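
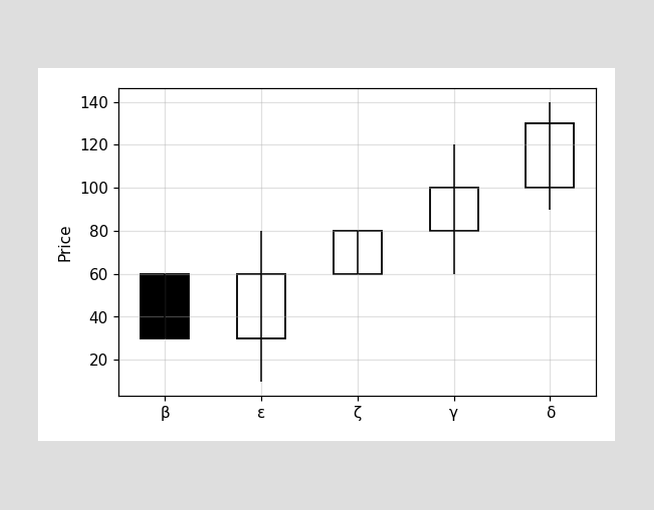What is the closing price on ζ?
80

The ζ candle closes at 80.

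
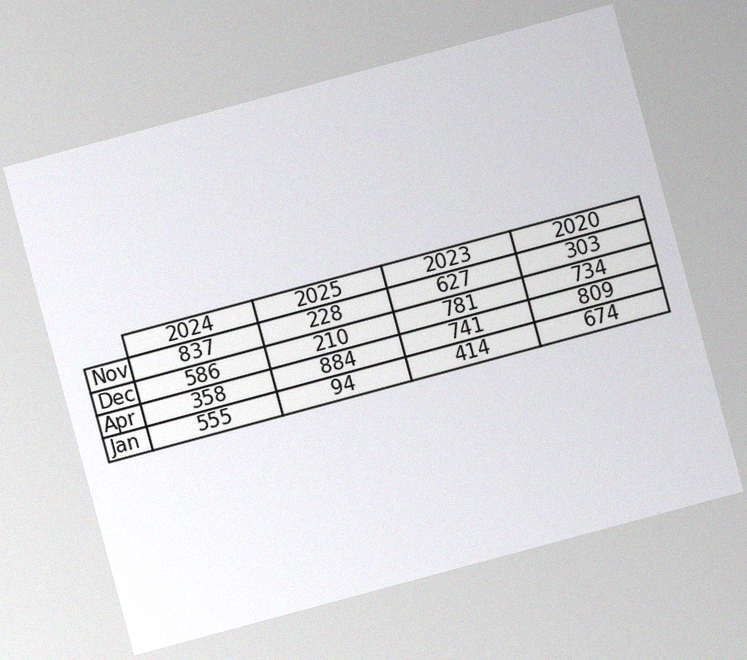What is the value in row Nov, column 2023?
The chart is tilted about 15° counter-clockwise, with some photo noise. The (Nov, 2023) cell reads 627.

627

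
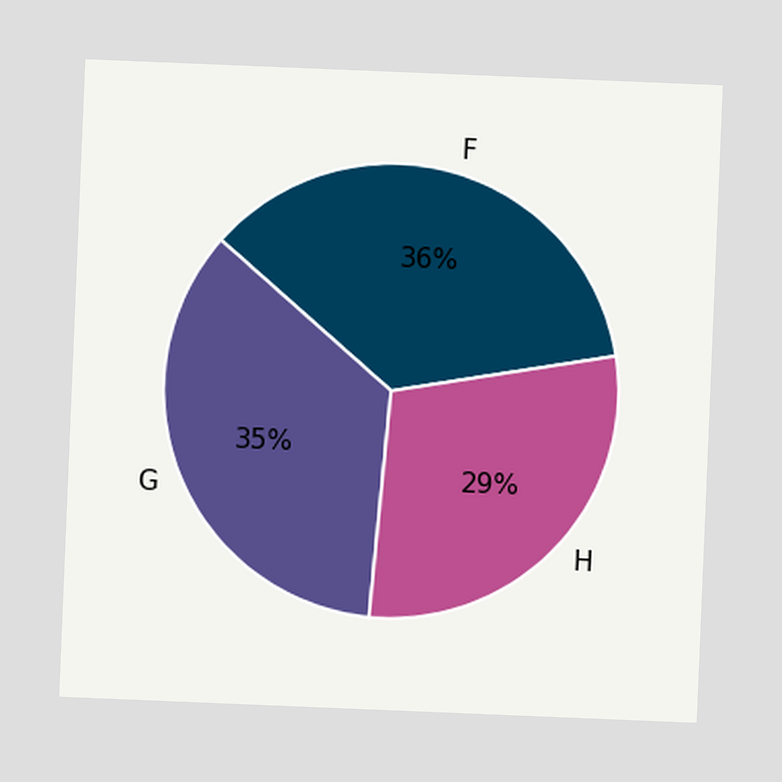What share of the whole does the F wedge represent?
36%

The chart is tilted about 2° clockwise. The F slice takes up 36% of the pie.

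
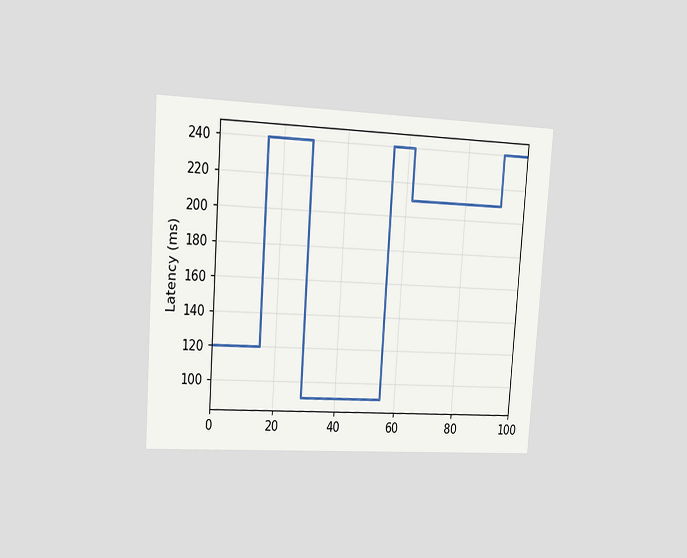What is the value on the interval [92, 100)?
The chart is tilted about 4° clockwise and viewed slightly from the left. On [92, 100) the step sits at 240ms.

240ms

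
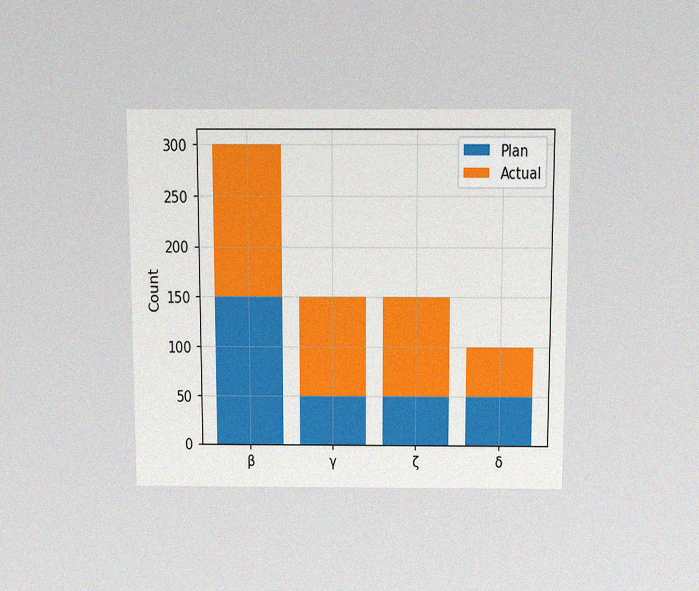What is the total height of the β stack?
300

The chart is viewed slightly from above, with some photo noise. The β stack's top reaches 300 on the y-axis.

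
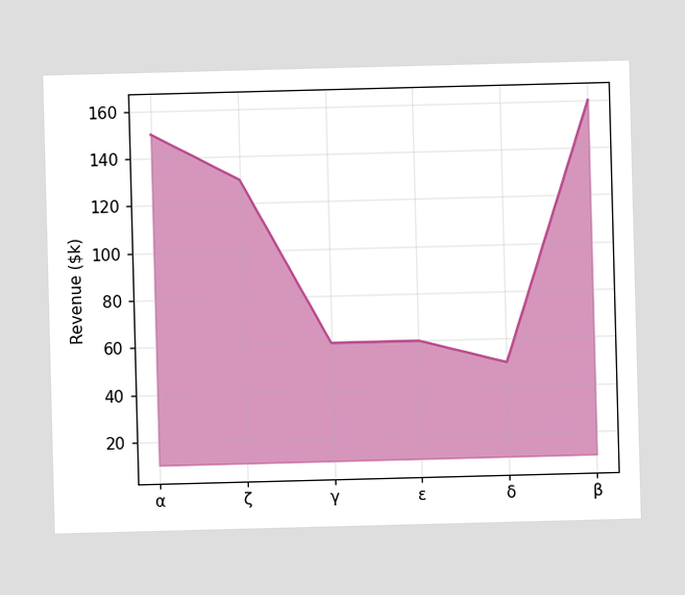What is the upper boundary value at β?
At β the upper boundary is at $160k.

$160k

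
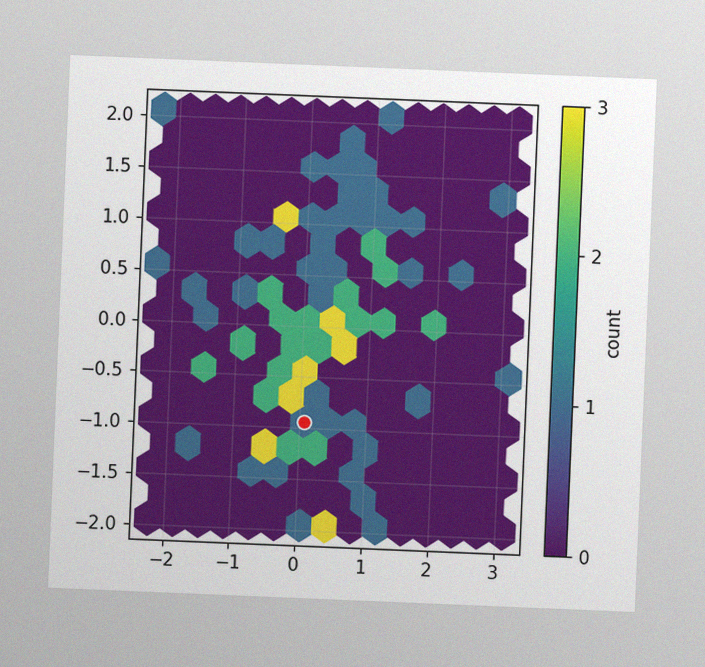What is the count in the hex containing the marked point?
The chart is tilted about 2° clockwise, with some photo noise. The marked hex reads 1 on the colorbar.

1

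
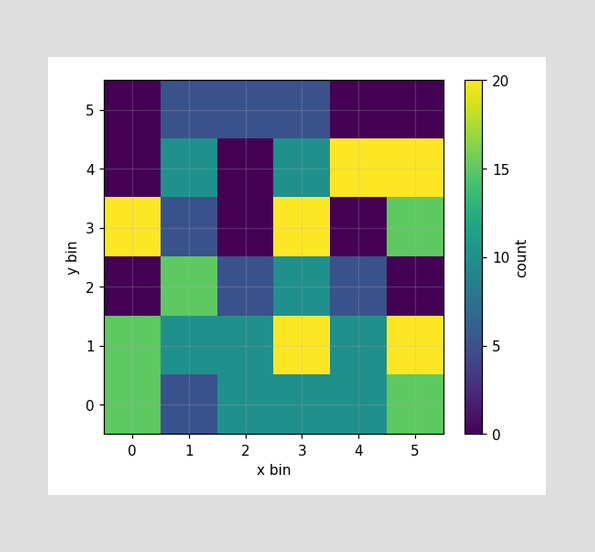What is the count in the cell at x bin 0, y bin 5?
0

Matching the cell (0, 5) against the colorbar gives 0.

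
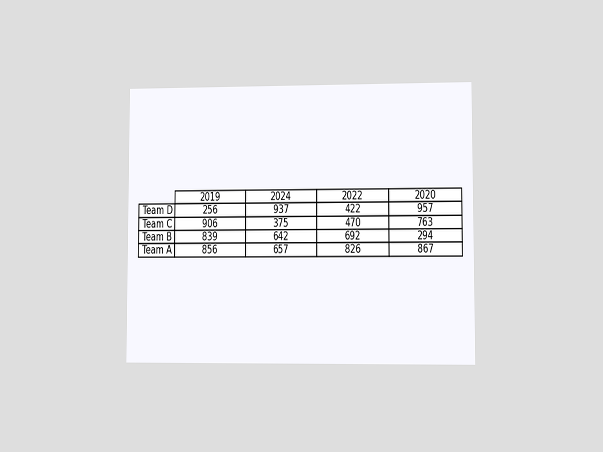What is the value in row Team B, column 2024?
642

The chart is viewed at a slight angle. The (Team B, 2024) cell reads 642.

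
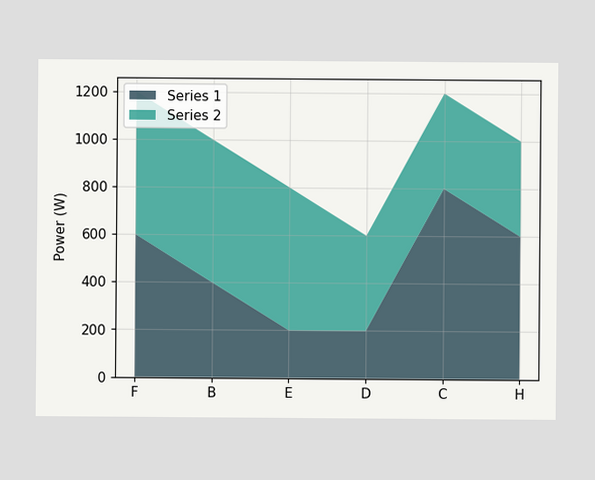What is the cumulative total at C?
The stacked total at C reaches 1200W.

1200W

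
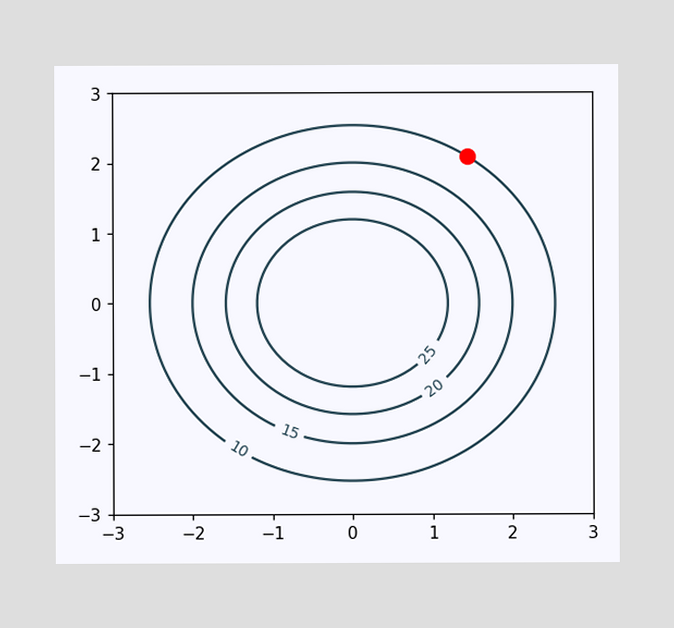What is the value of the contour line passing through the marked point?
The marked point sits on the contour labelled 10.

10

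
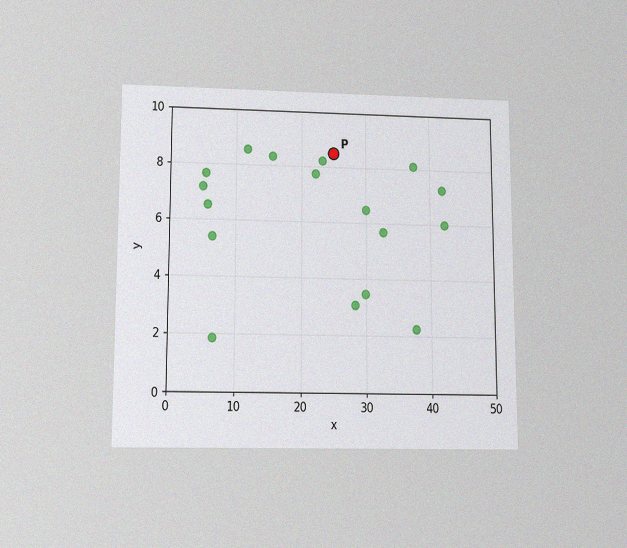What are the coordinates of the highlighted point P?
(25, 8.5)

The chart is viewed slightly from below, with some photo noise. Following the gridlines from P to each axis, P sits at (25, 8.5).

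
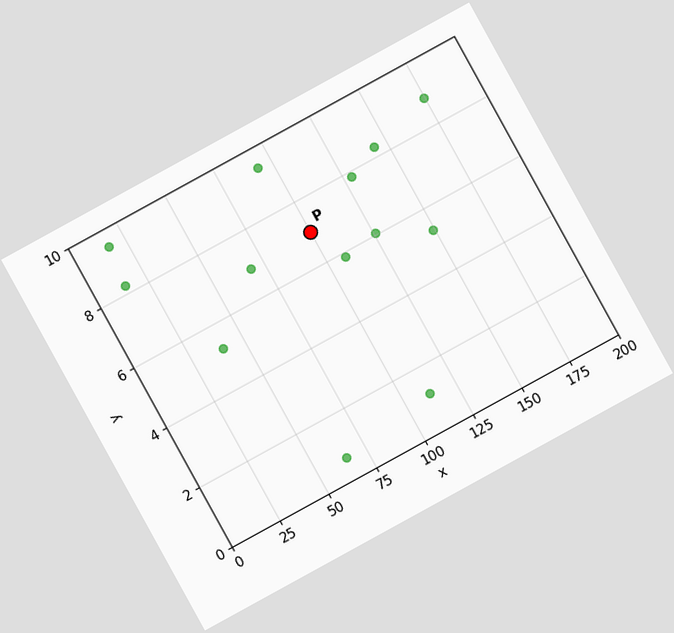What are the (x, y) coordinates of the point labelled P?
The chart is tilted about 29° counter-clockwise. Following the gridlines from P to each axis, P sits at (100, 7).

(100, 7)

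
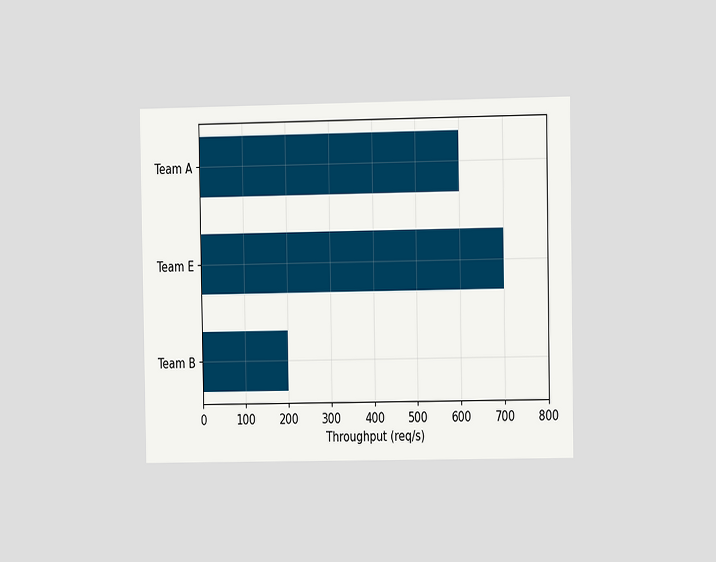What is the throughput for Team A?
The chart is viewed at a slight angle. Reading along the chart's x-axis, the Team A bar reaches 600req/s.

600req/s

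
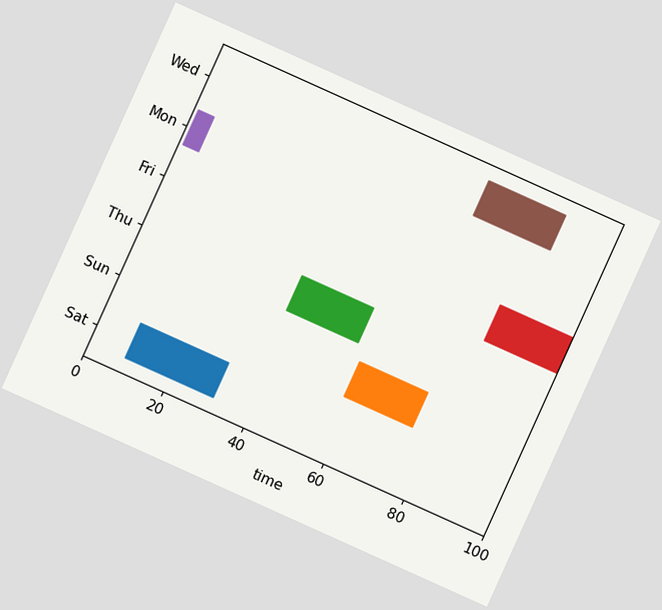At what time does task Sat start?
9

The chart is tilted about 24° clockwise. The Sat bar begins at t=9.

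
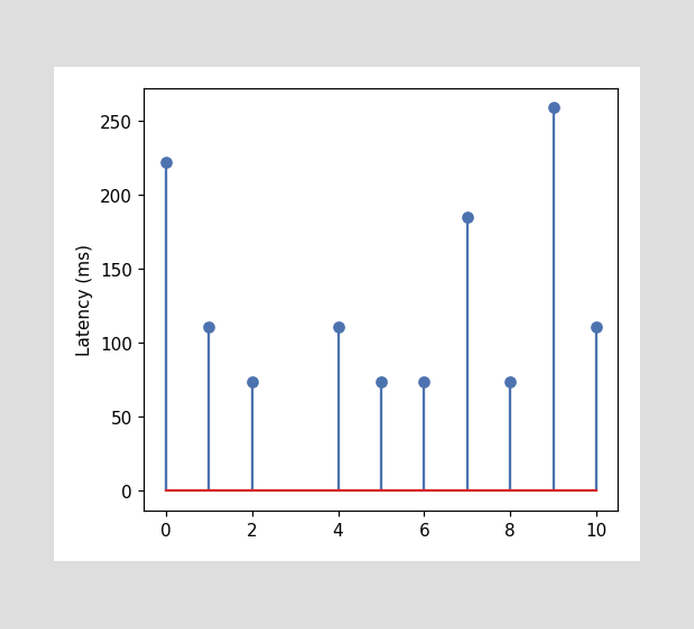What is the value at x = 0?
The stem at x=0 reaches 222ms.

222ms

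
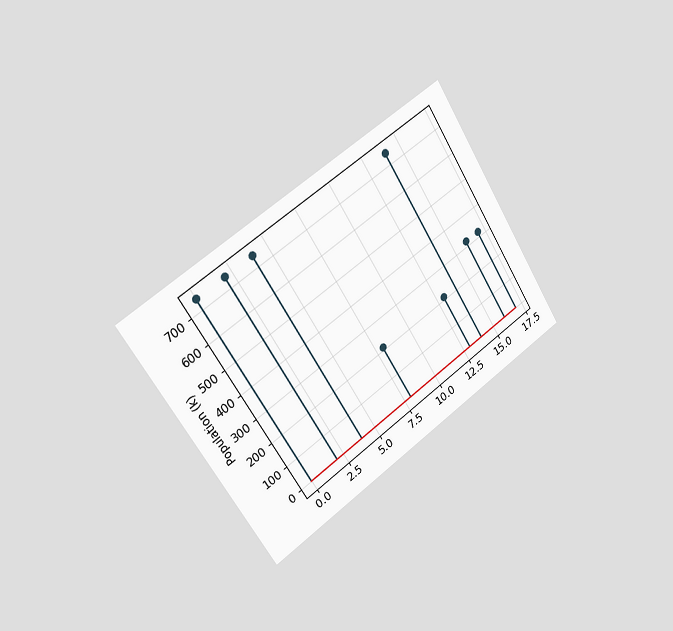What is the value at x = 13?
The chart is tilted about 32° counter-clockwise and viewed slightly from the left. The stem at x=13 reaches 212k.

212k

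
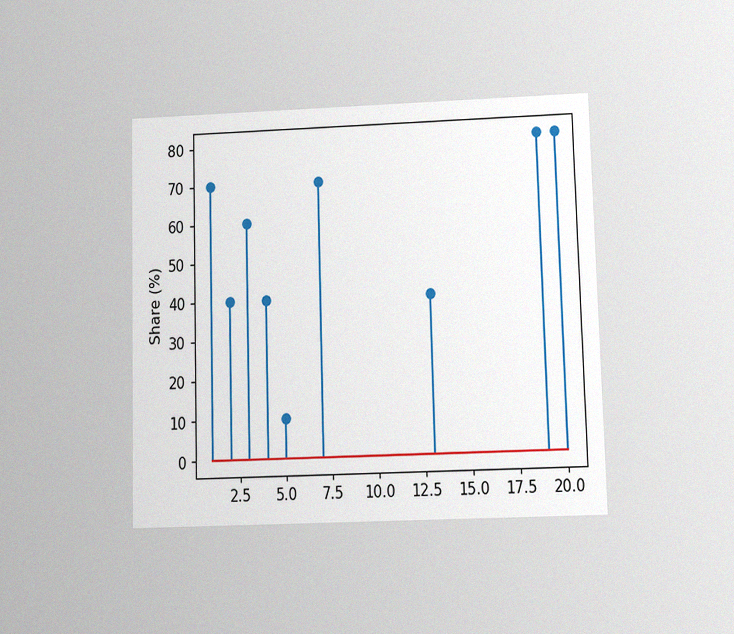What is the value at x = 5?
10%

The chart is viewed at a slight angle, with some photo noise. The stem at x=5 reaches 10%.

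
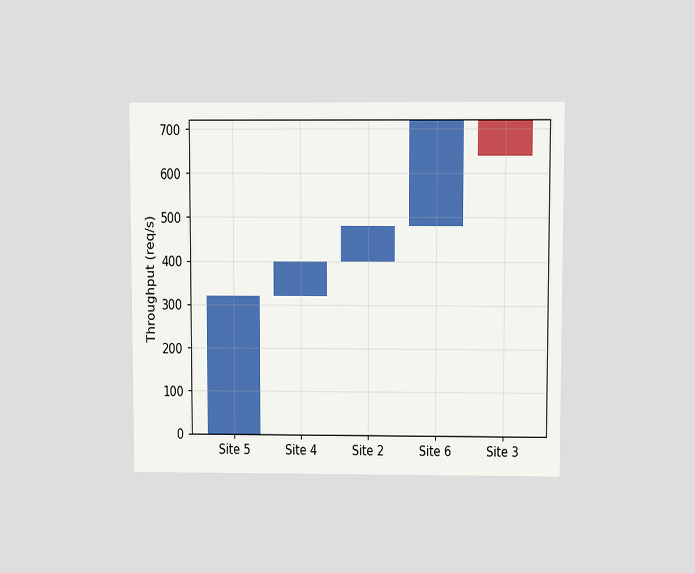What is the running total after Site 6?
The chart is viewed slightly from above. After Site 6 the running total reaches 720req/s.

720req/s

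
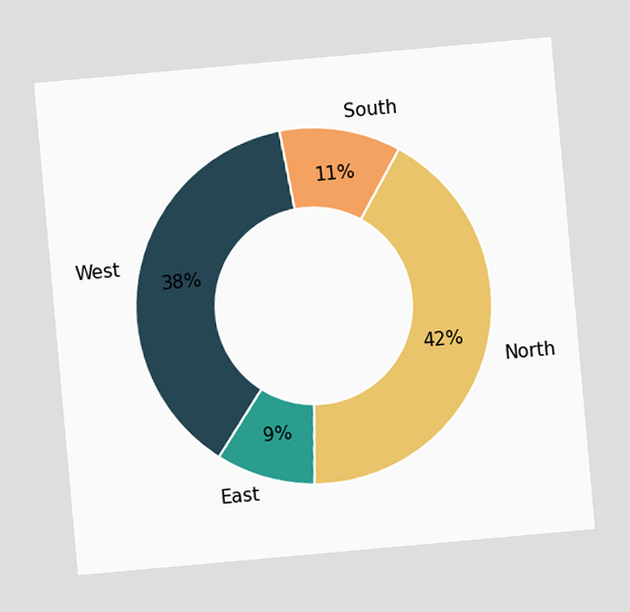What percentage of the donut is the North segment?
The chart is tilted about 5° counter-clockwise. The North segment takes up 42% of the ring.

42%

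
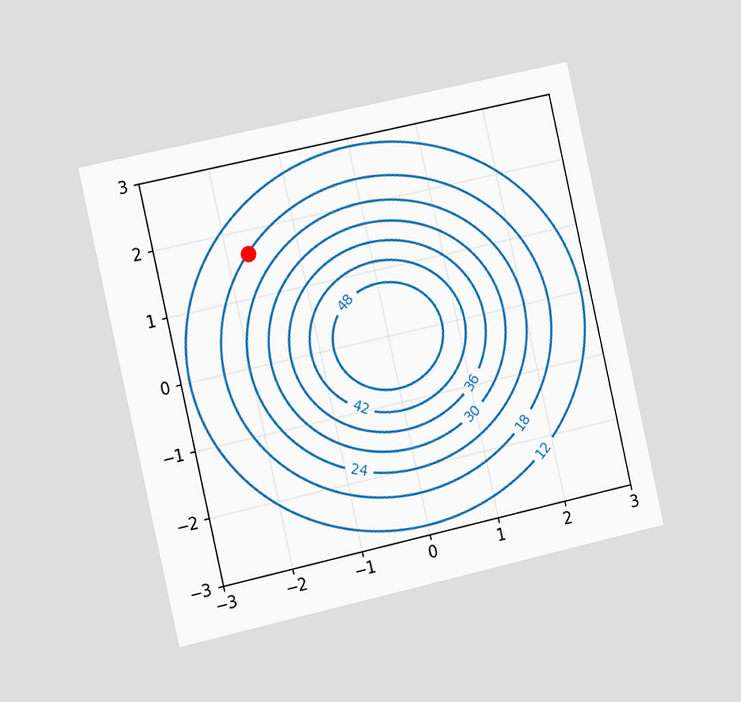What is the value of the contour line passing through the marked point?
The chart is tilted about 13° counter-clockwise and viewed slightly from the left. The marked point sits on the contour labelled 18.

18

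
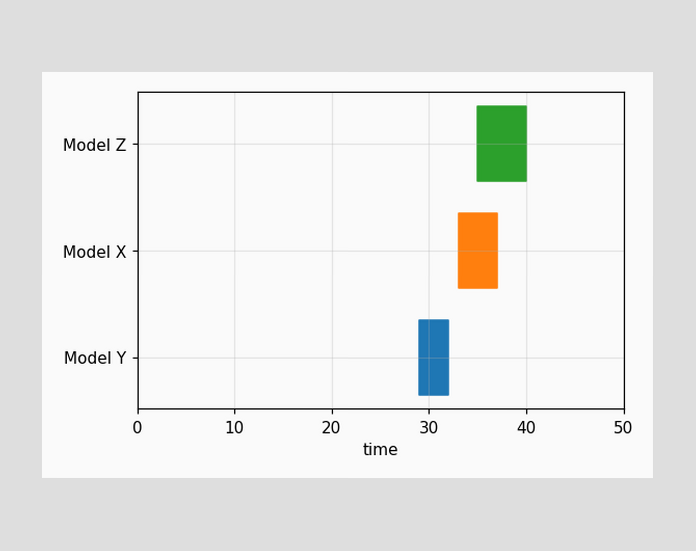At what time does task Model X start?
The Model X bar begins at t=33.

33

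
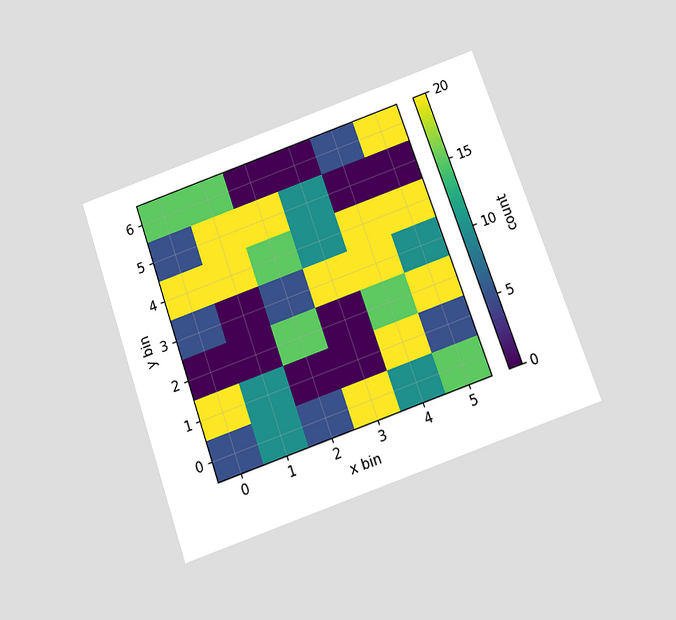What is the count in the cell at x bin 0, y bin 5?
The chart is tilted about 19° counter-clockwise and viewed slightly from below. Matching the cell (0, 5) against the colorbar gives 5.

5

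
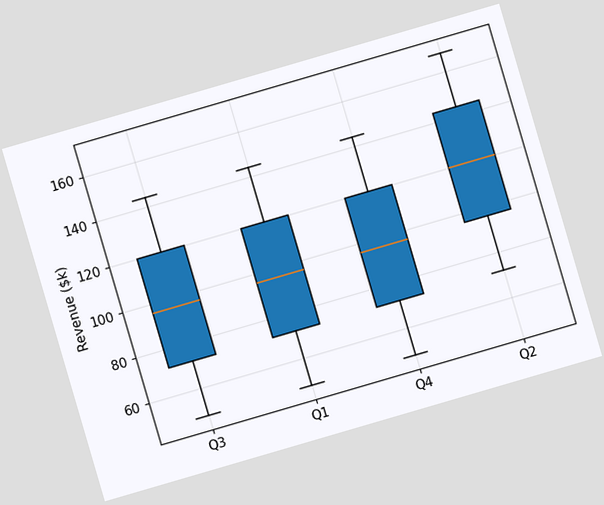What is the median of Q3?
$96k

The chart is tilted about 16° counter-clockwise. The median line in the Q3 box sits at $96k.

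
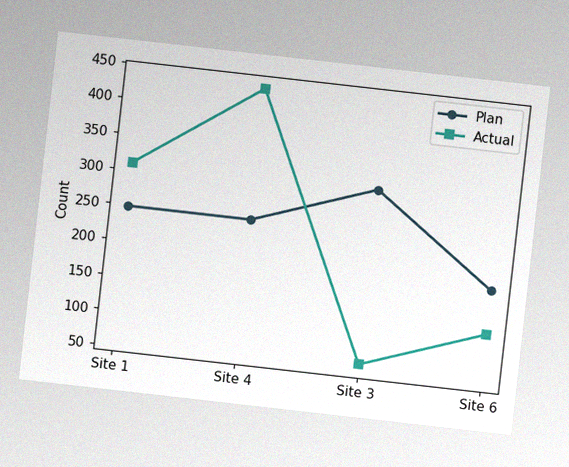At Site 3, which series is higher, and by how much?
Plan, by 248

The chart is tilted about 6° clockwise, with some photo noise. At Site 3, Plan sits above the other line by 248.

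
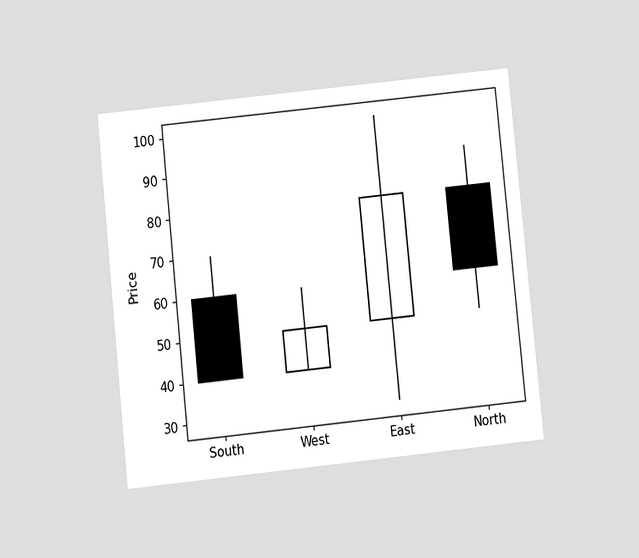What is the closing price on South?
40

The chart is tilted about 6° counter-clockwise and viewed at a slight angle. The South candle closes at 40.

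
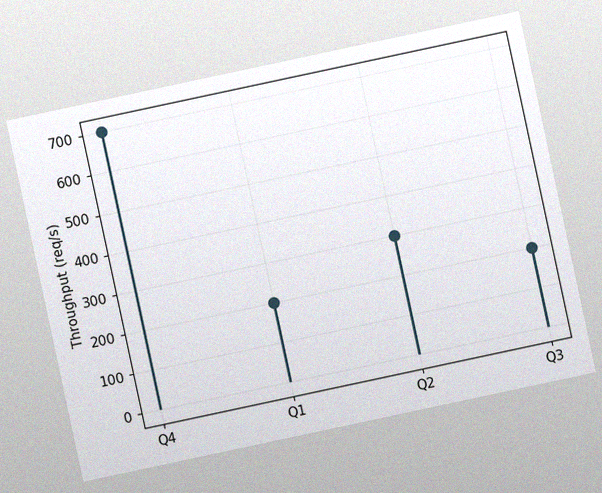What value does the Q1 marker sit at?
200req/s

The chart is tilted about 12° counter-clockwise, with some photo noise. The Q1 marker sits at 200req/s.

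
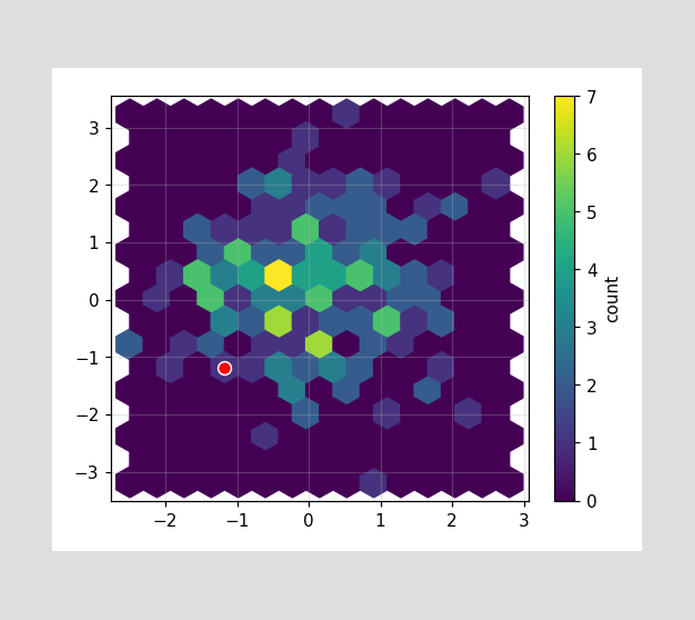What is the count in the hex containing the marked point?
The marked hex reads 1 on the colorbar.

1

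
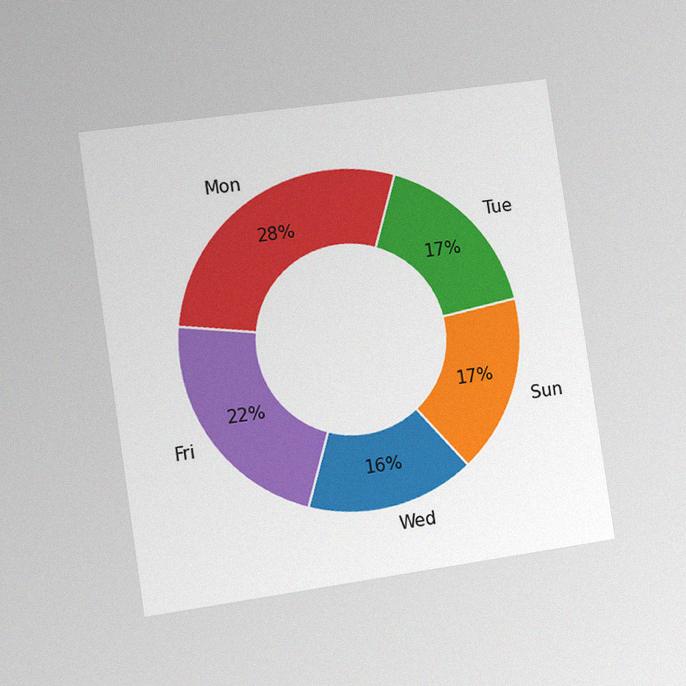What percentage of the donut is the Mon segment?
The chart is tilted about 8° counter-clockwise and viewed slightly from the left, with some photo noise. The Mon segment takes up 28% of the ring.

28%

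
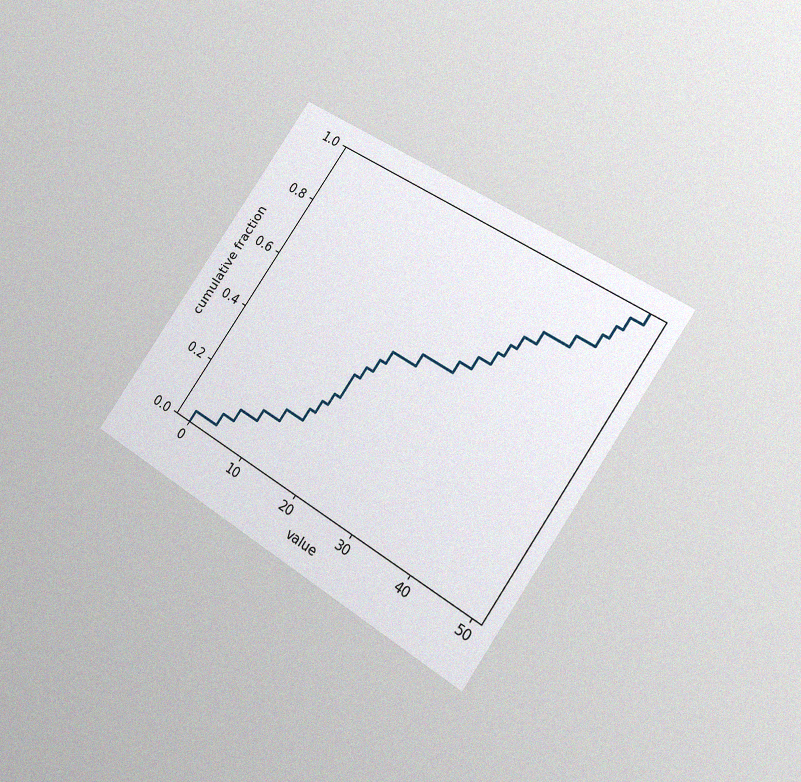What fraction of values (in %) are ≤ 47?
96%

The chart is tilted about 34° clockwise and viewed at a slight angle, with some photo noise. At x=47 the ECDF step is at 96%.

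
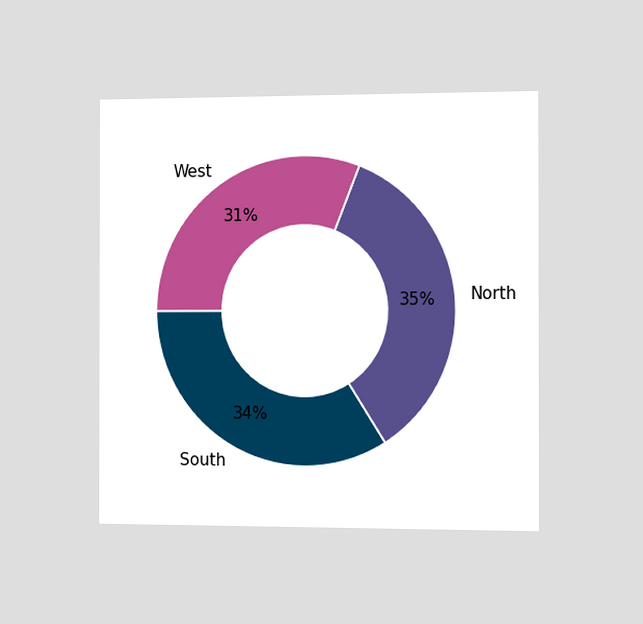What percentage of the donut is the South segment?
The chart is viewed slightly from the right. The South segment takes up 34% of the ring.

34%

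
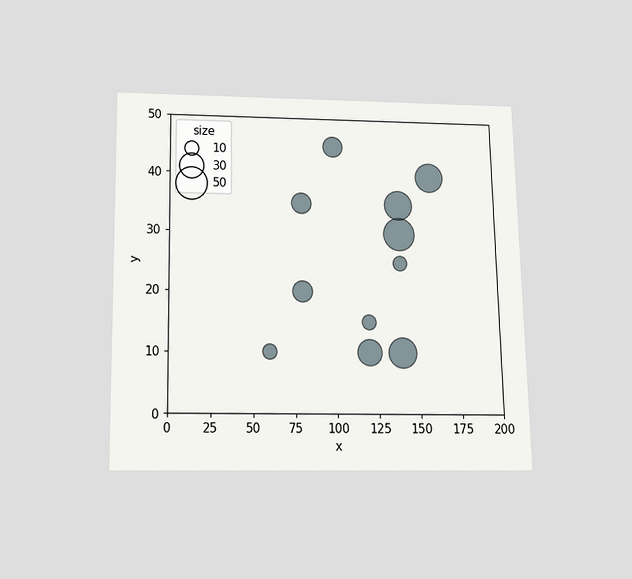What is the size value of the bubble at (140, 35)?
40

The chart is viewed slightly from below. Matching the bubble at (140, 35) against the size legend gives 40.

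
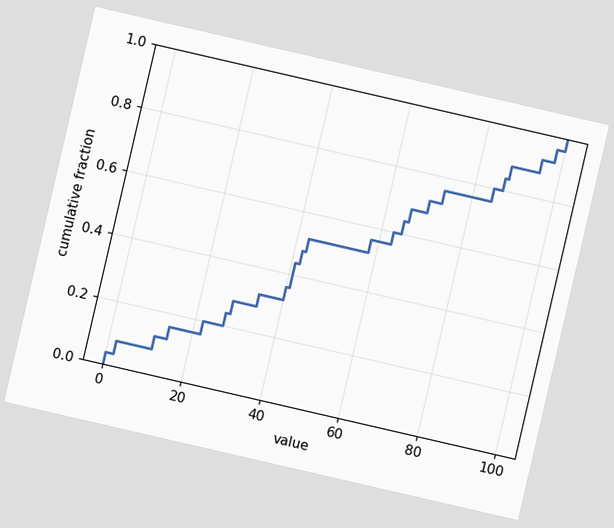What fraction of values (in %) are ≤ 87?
84%

The chart is tilted about 13° clockwise. At x=87 the ECDF step is at 84%.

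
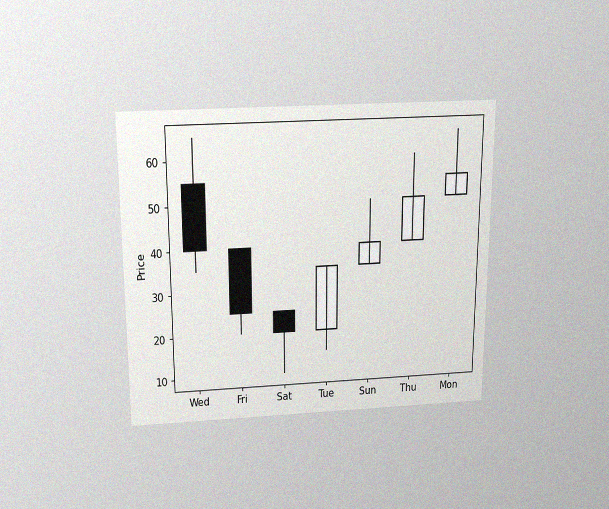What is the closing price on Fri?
25

The chart is viewed slightly from above, with some photo noise. The Fri candle closes at 25.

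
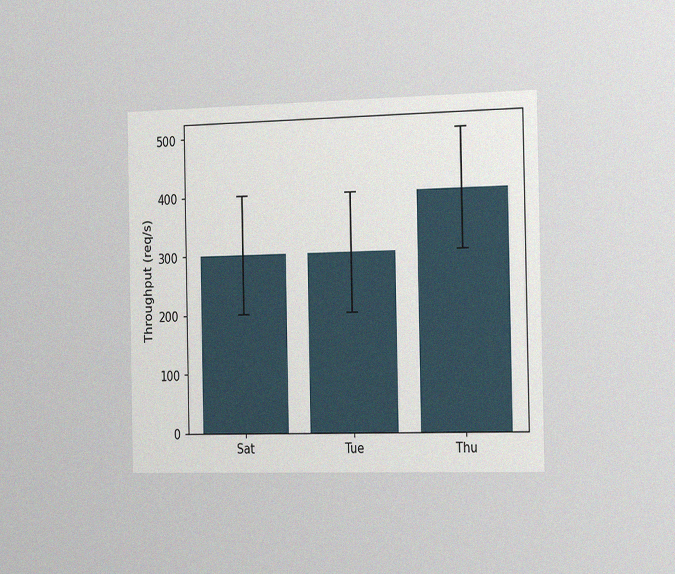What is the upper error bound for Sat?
The chart is viewed slightly from the right, with some photo noise. The Sat bar's upper whisker reaches 400req/s.

400req/s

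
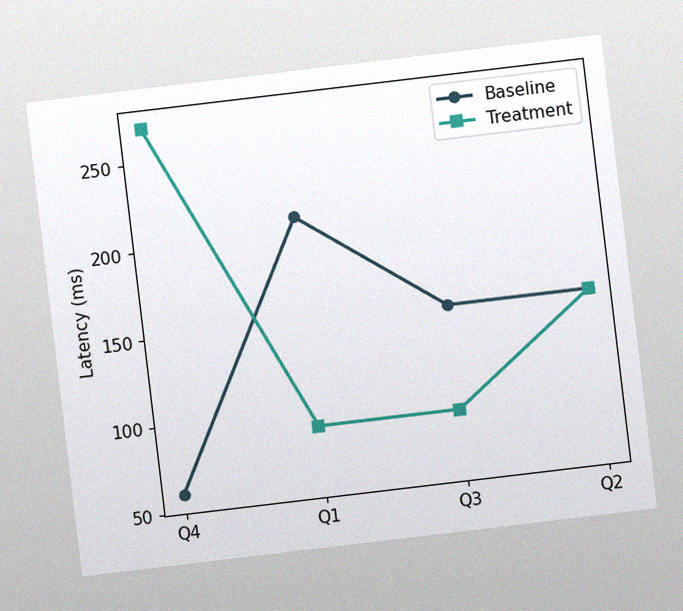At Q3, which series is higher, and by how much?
Baseline, by 60ms

The chart is tilted about 7° counter-clockwise, with some photo noise. At Q3, Baseline sits above the other line by 60ms.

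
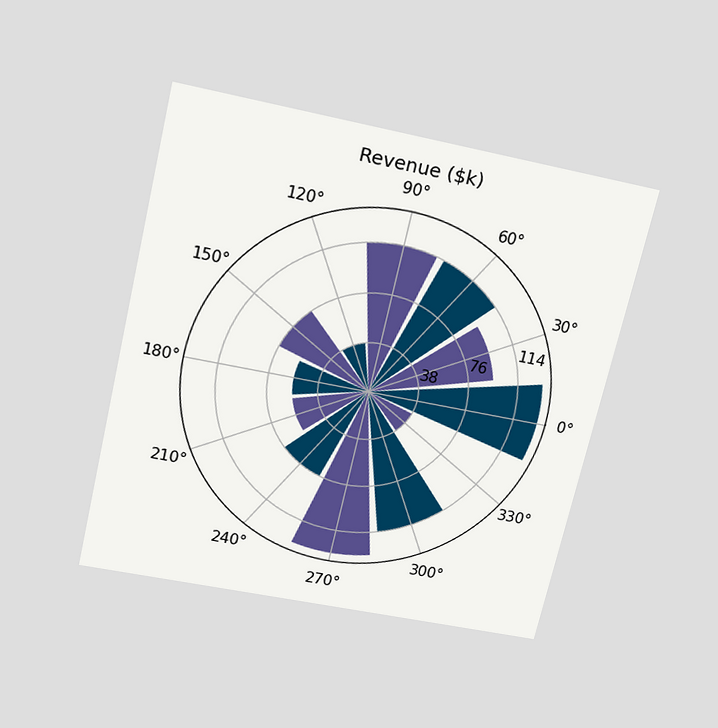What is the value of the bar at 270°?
The chart is tilted about 13° clockwise and viewed slightly from above. The bar at 270° reaches $133k on the radial axis.

$133k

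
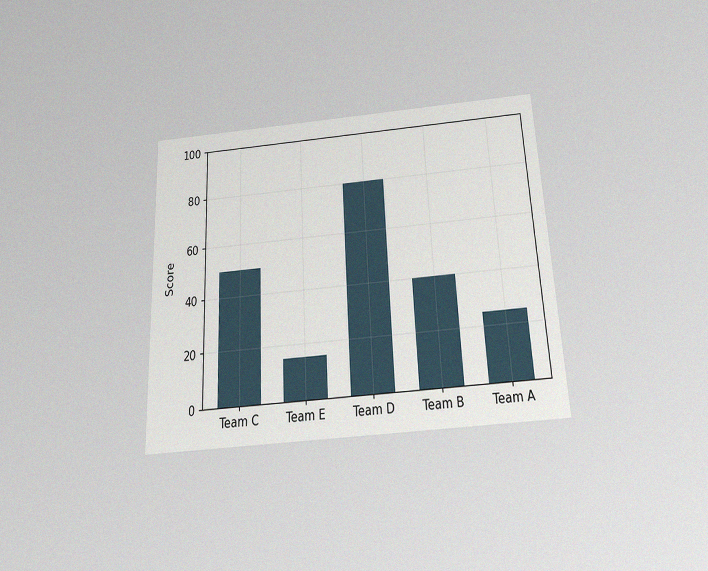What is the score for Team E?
15

The chart is tilted about 3° counter-clockwise and viewed slightly from below, with some photo noise. Reading along the chart's y-axis, the Team E bar reaches 15.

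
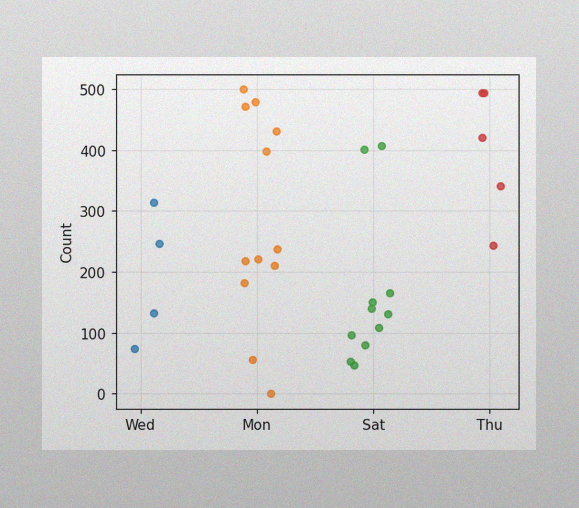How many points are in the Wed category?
4

The image has some photo noise and uneven lighting. Counting the markers in the Wed column gives 4.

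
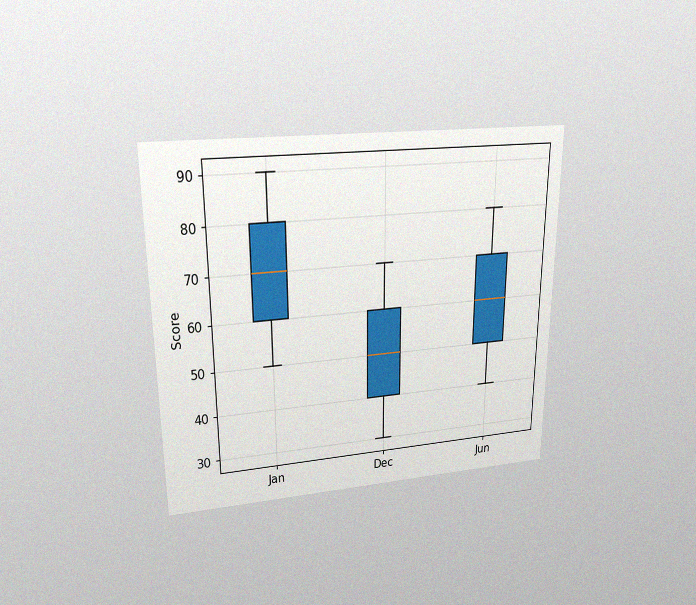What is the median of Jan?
70

The chart is viewed slightly from above, with some photo noise. The median line in the Jan box sits at 70.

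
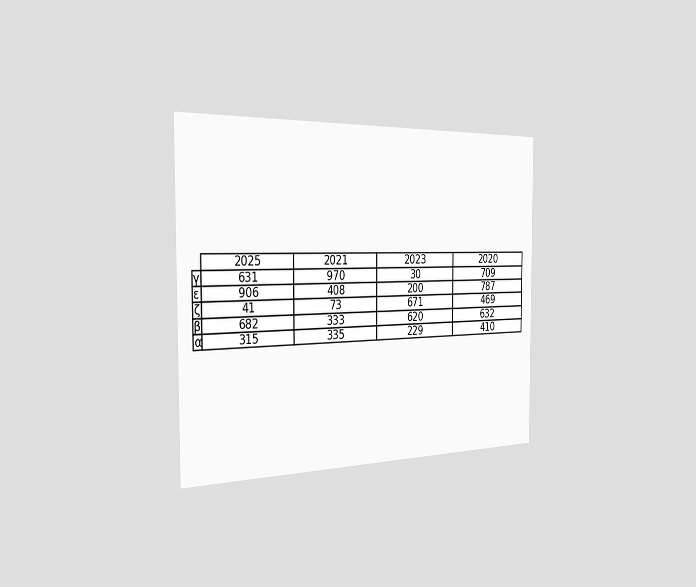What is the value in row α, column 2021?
The chart is viewed slightly from the left. The (α, 2021) cell reads 335.

335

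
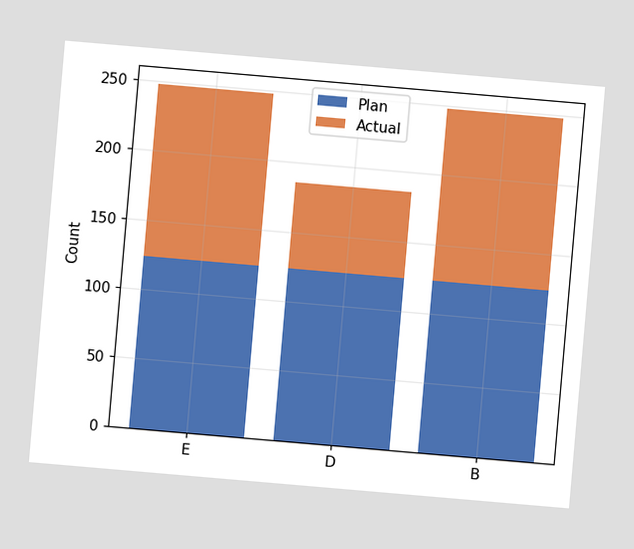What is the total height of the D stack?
186

The chart is tilted about 5° clockwise. The D stack's top reaches 186 on the y-axis.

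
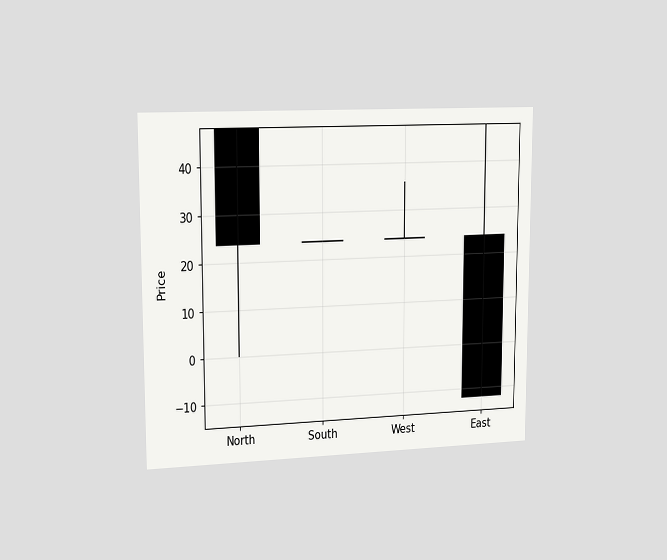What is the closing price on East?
The chart is viewed slightly from the left. The East candle closes at -12.

-12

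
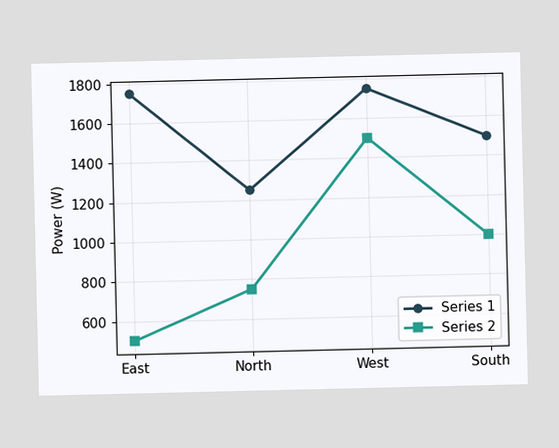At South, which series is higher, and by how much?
Series 1, by 500W

At South, Series 1 sits above the other line by 500W.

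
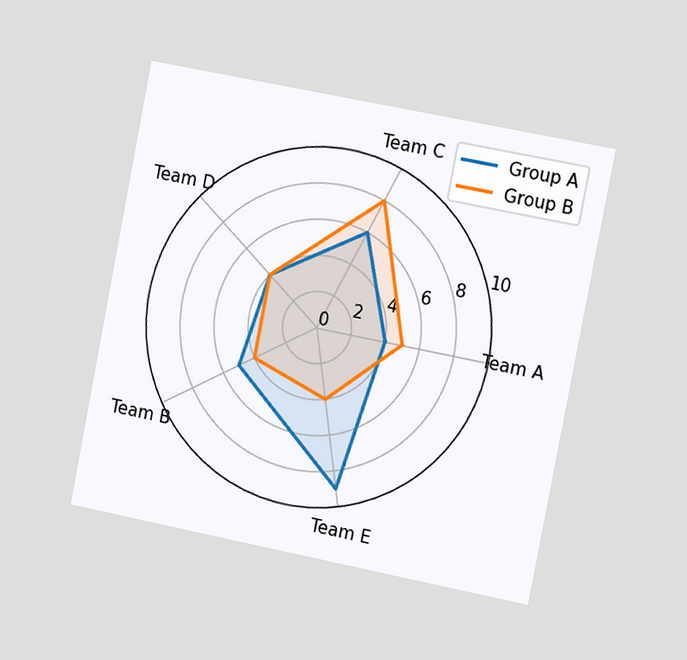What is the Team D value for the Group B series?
4

The chart is tilted about 11° clockwise and viewed slightly from the right. On the Team D axis, Group B reaches 4.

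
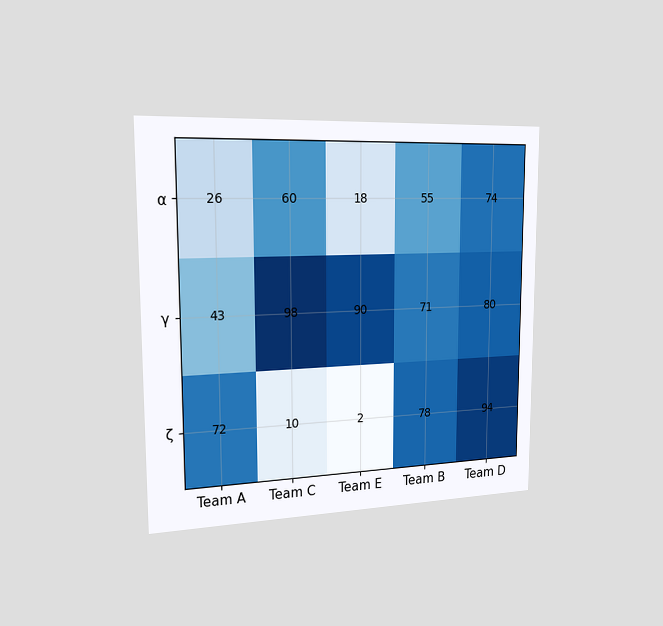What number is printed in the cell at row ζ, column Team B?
The chart is viewed slightly from the left. The (ζ, Team B) cell reads 78.

78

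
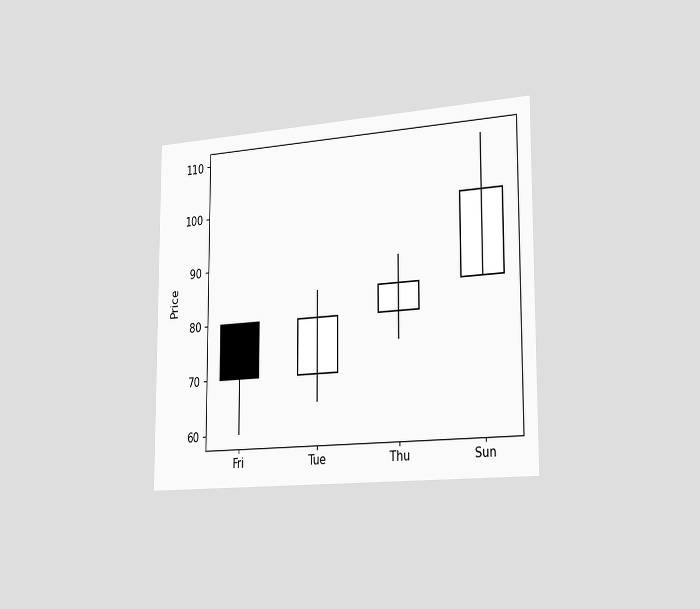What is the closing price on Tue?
80

The chart is viewed slightly from the right. The Tue candle closes at 80.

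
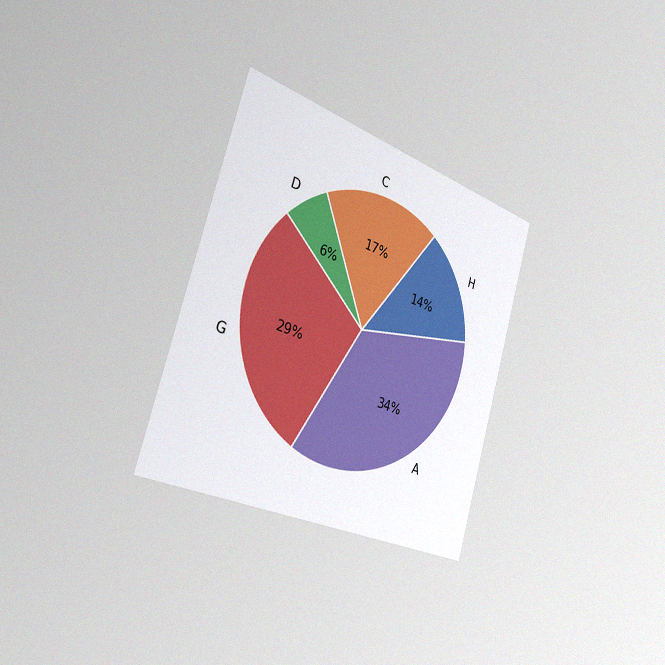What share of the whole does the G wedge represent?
29%

The chart is tilted about 17° clockwise and viewed slightly from the left, with some photo noise. The G slice takes up 29% of the pie.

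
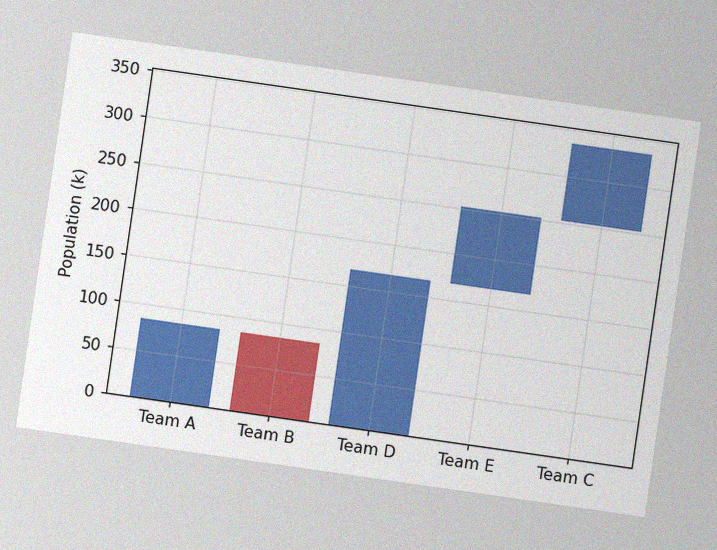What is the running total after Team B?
The chart is tilted about 8° clockwise, with some photo noise. After Team B the running total reaches 0k.

0k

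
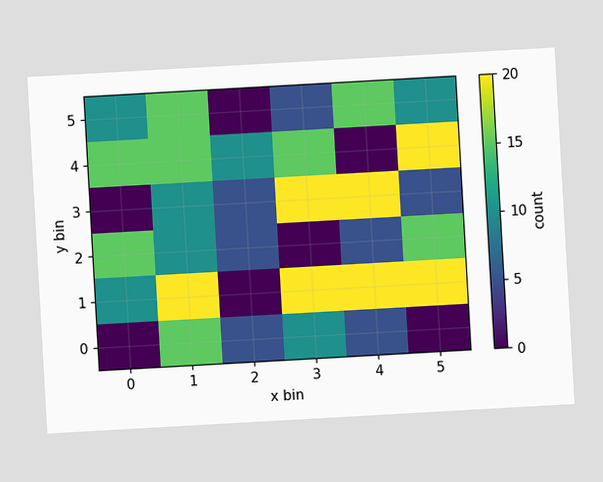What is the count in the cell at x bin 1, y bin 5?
The chart is tilted about 3° counter-clockwise. Matching the cell (1, 5) against the colorbar gives 15.

15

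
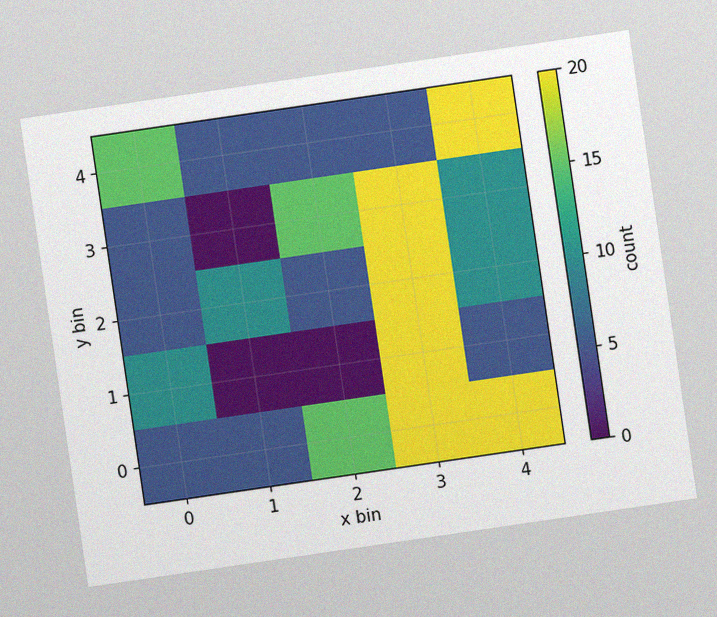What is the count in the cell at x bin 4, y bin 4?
The chart is tilted about 8° counter-clockwise, with some photo noise. Matching the cell (4, 4) against the colorbar gives 20.

20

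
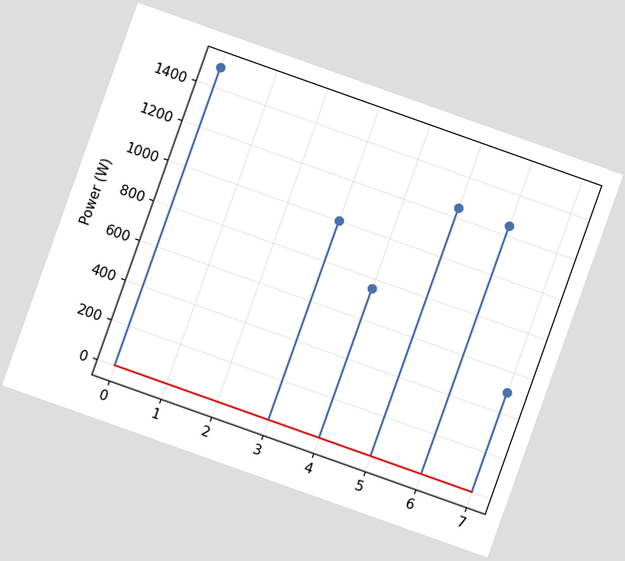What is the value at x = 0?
1500W

The chart is tilted about 20° clockwise. The stem at x=0 reaches 1500W.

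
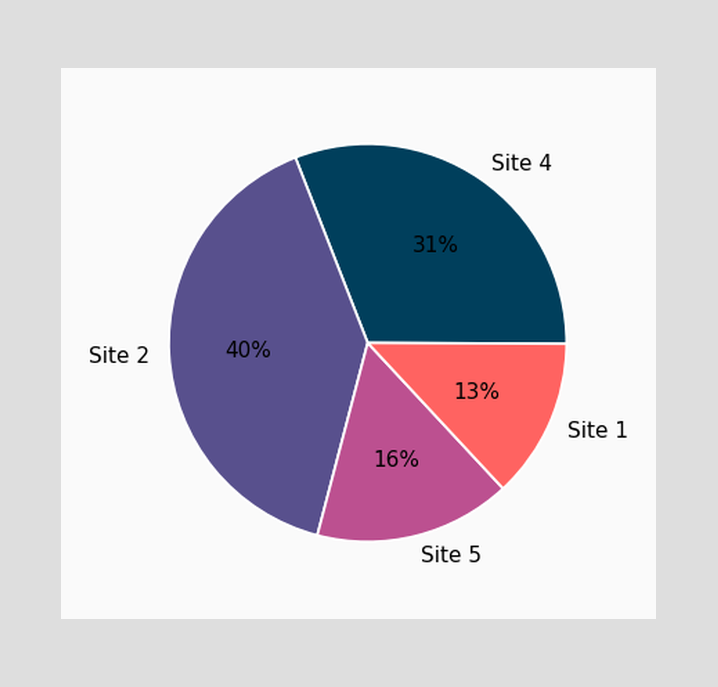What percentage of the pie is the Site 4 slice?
The Site 4 slice takes up 31% of the pie.

31%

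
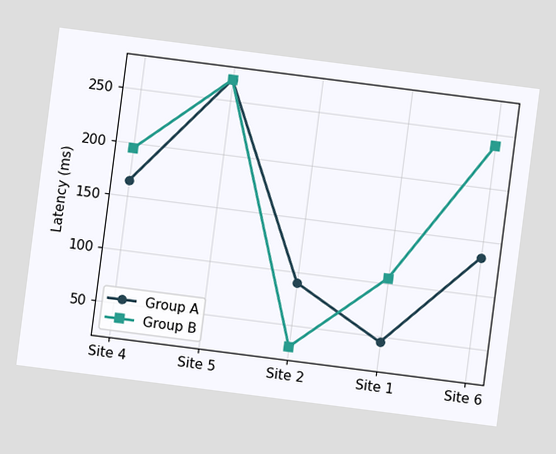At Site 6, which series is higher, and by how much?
Group B, by 105ms

The chart is tilted about 7° clockwise. At Site 6, Group B sits above the other line by 105ms.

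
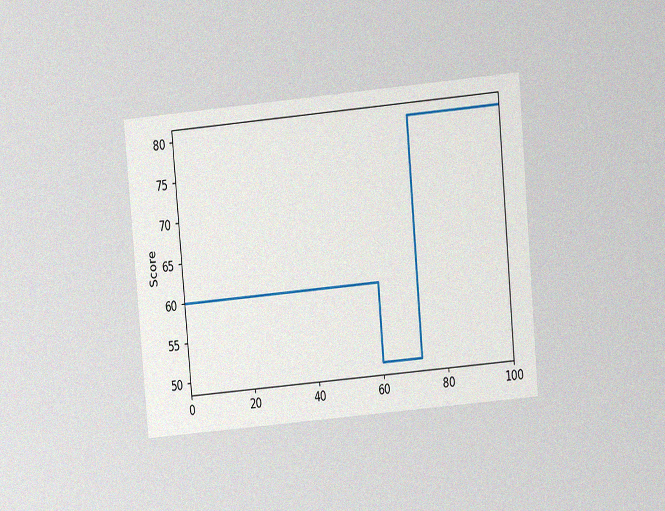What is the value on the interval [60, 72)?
50

The chart is tilted about 5° counter-clockwise and viewed at a slight angle, with some photo noise. On [60, 72) the step sits at 50.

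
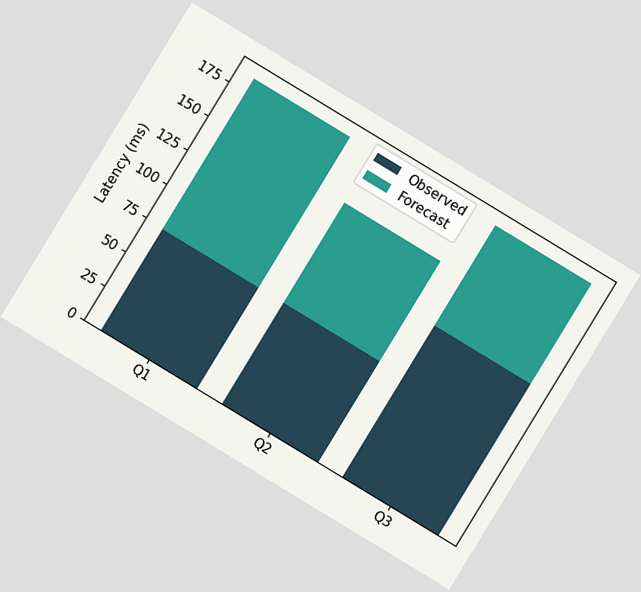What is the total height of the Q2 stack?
148ms

The chart is tilted about 31° clockwise. The Q2 stack's top reaches 148ms on the y-axis.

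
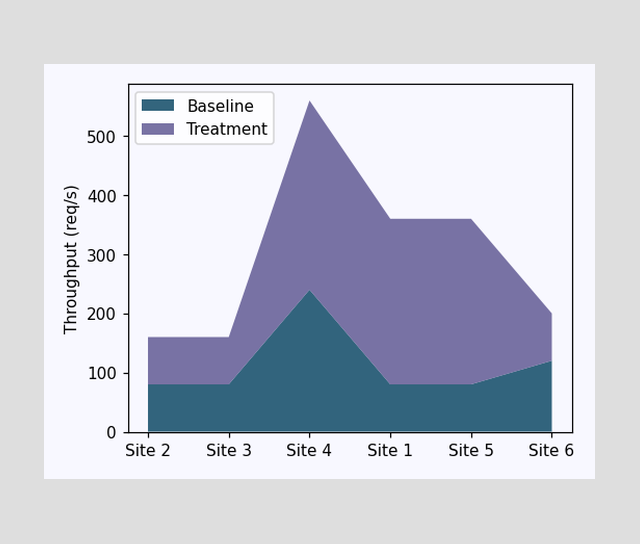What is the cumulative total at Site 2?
160req/s

The stacked total at Site 2 reaches 160req/s.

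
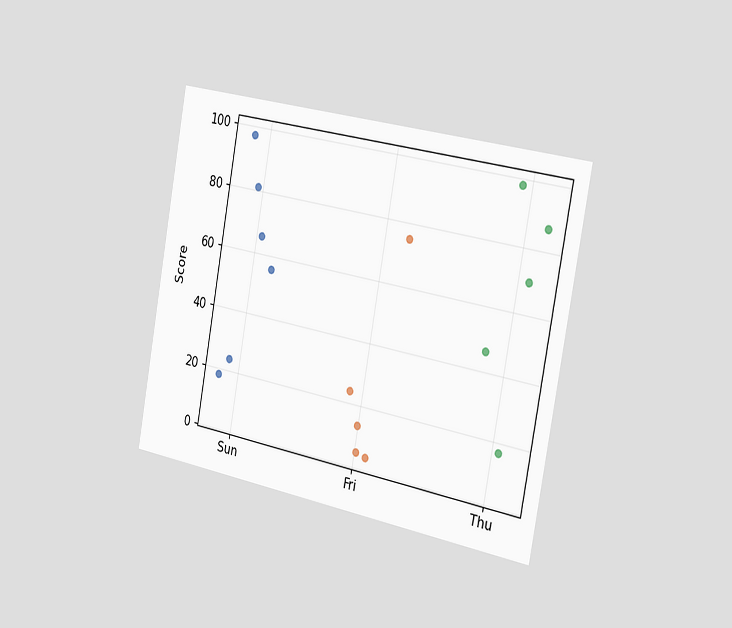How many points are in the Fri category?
The chart is tilted about 10° clockwise and viewed slightly from the right. Counting the markers in the Fri column gives 5.

5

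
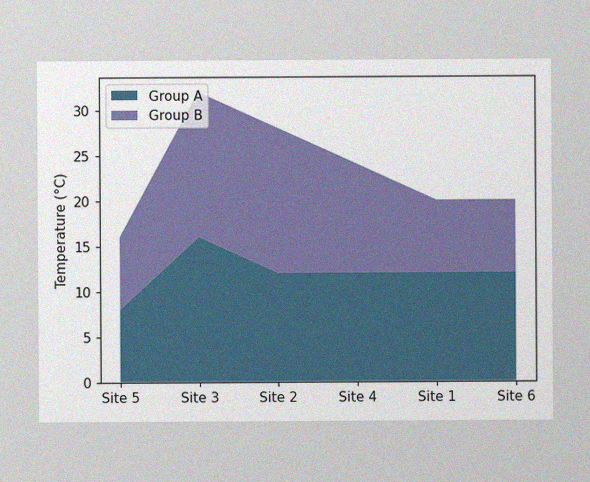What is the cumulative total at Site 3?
32°C

The image has some photo noise and uneven lighting. The stacked total at Site 3 reaches 32°C.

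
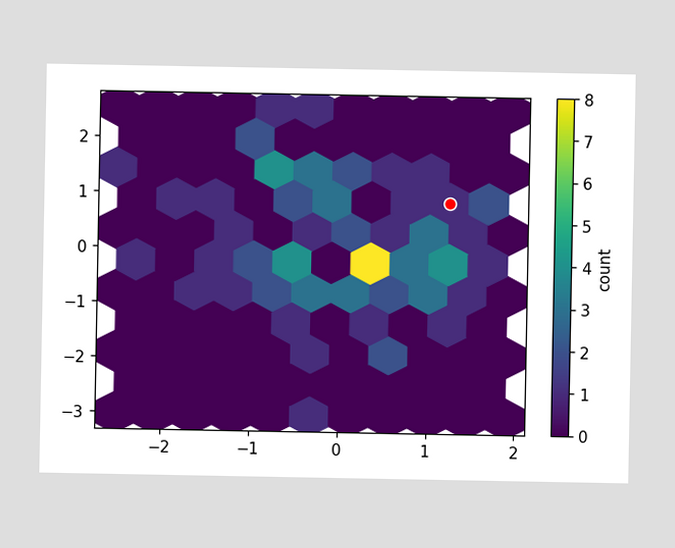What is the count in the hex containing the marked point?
1

The marked hex reads 1 on the colorbar.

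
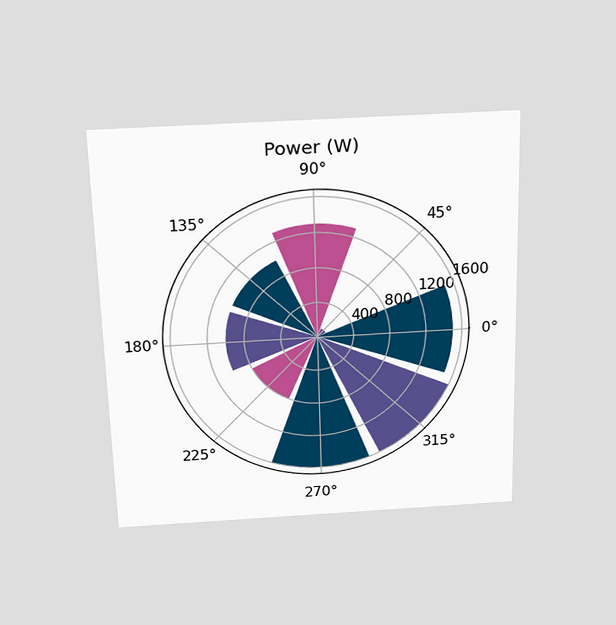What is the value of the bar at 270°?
The chart is viewed slightly from above. The bar at 270° reaches 1600W on the radial axis.

1600W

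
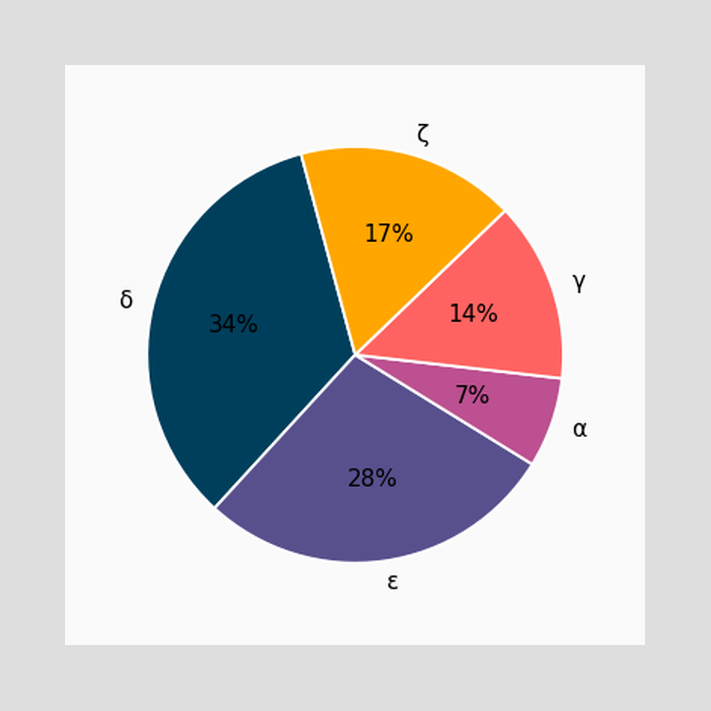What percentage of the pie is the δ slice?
The δ slice takes up 34% of the pie.

34%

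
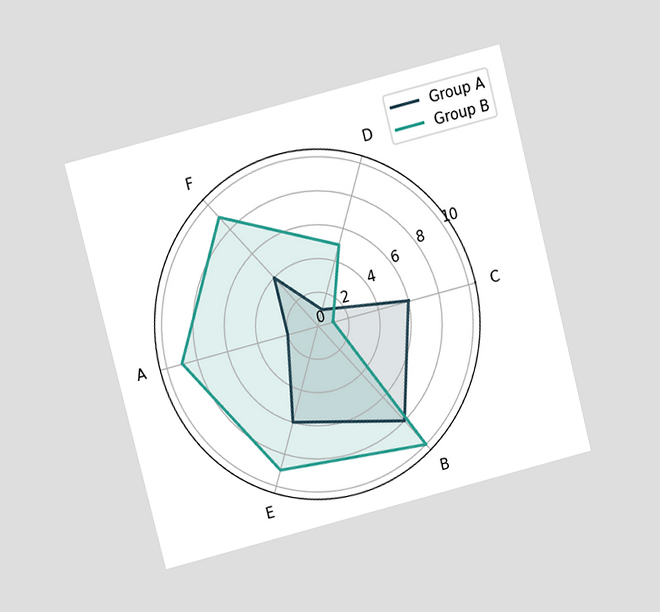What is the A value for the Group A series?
2

The chart is tilted about 14° counter-clockwise and viewed at a slight angle. On the A axis, Group A reaches 2.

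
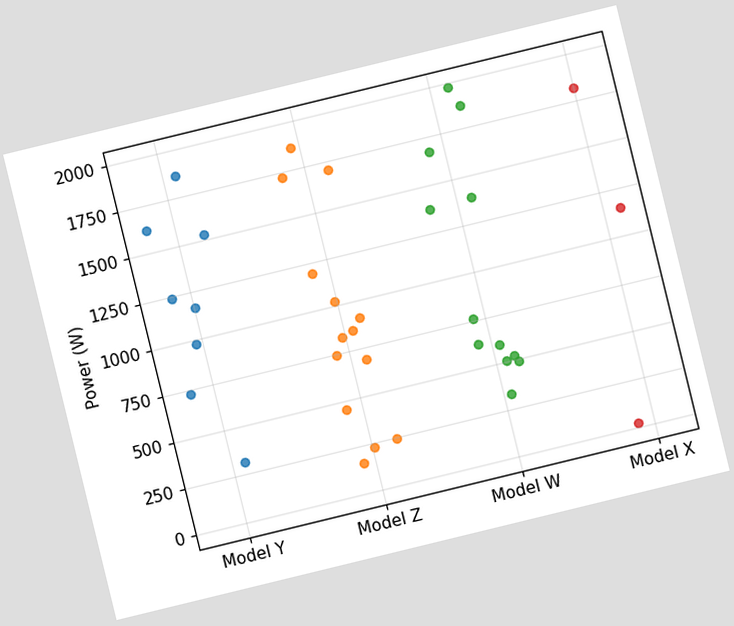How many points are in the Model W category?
The chart is tilted about 14° counter-clockwise. Counting the markers in the Model W column gives 12.

12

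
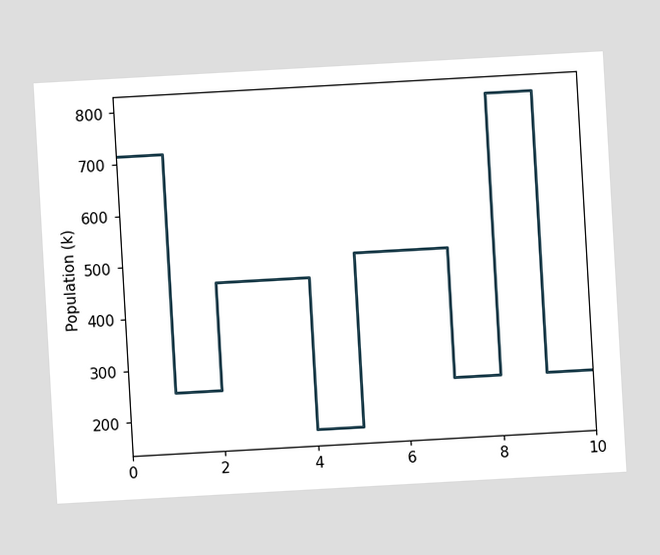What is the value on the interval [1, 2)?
The chart is tilted about 3° counter-clockwise. On [1, 2) the step sits at 252k.

252k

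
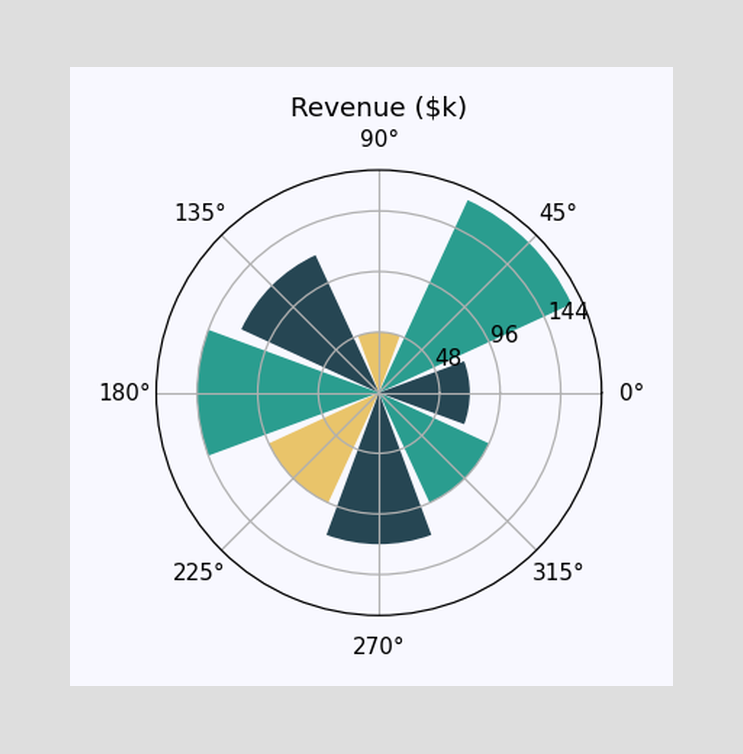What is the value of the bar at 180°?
$144k

The bar at 180° reaches $144k on the radial axis.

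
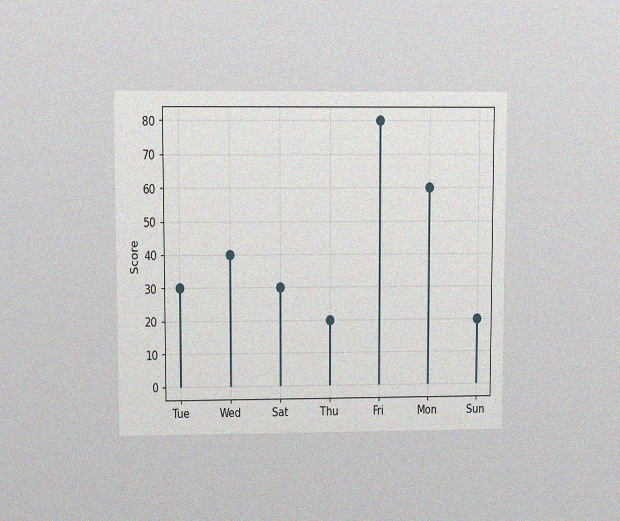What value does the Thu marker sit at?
The chart is viewed at a slight angle, with some photo noise. The Thu marker sits at 20.

20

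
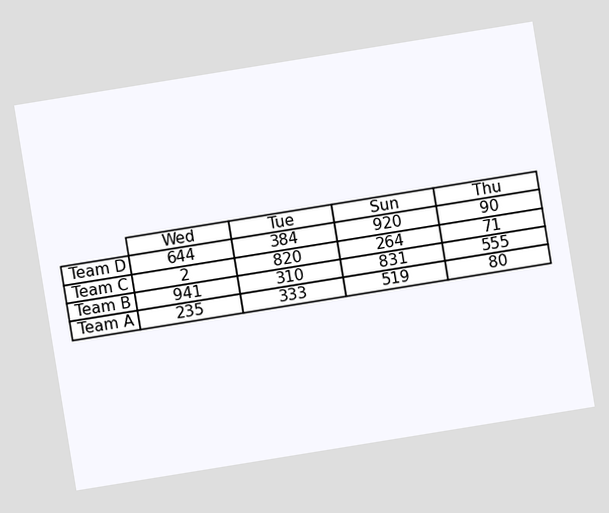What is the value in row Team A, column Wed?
The chart is tilted about 9° counter-clockwise. The (Team A, Wed) cell reads 235.

235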